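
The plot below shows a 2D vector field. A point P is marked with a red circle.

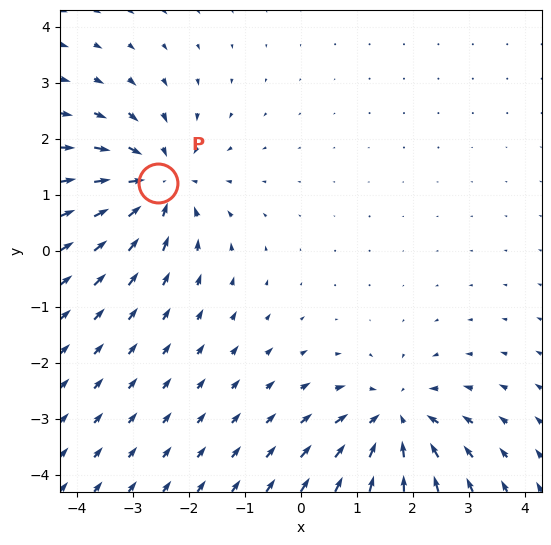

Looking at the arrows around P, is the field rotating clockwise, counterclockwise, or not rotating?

Near P at (-2.5, 1.2) the arrows show no circulation. The curl there is ≈0.

not rotating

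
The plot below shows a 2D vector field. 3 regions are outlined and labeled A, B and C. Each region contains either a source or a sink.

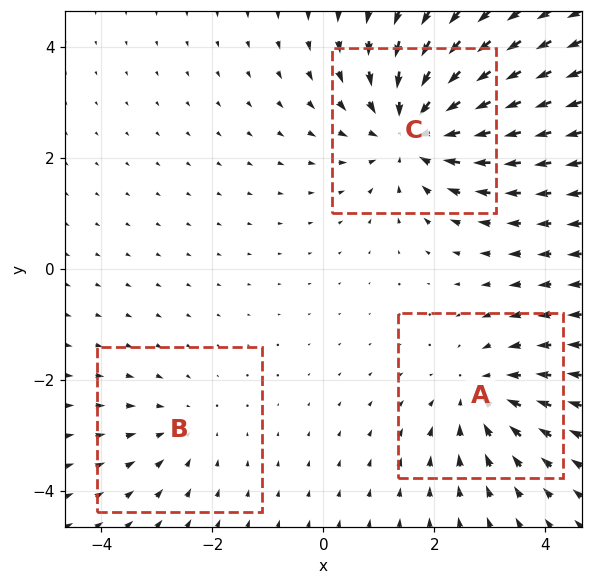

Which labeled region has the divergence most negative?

Divergence at each region's feature centre — A: about -3, B: about -2, C: about -4. Region C is most negative.

C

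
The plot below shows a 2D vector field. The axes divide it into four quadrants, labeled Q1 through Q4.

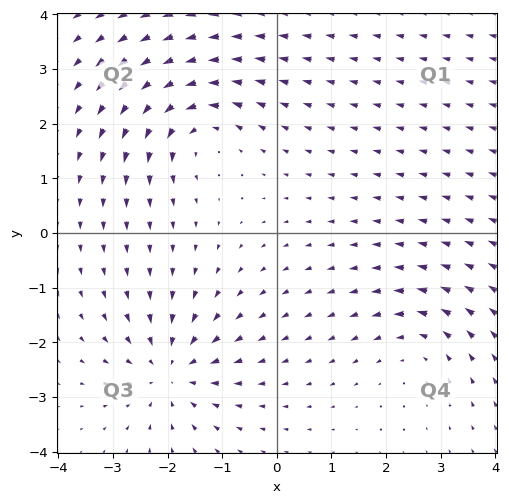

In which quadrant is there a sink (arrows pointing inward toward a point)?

Q3

The sink sits at approximately (-1.9, -2.5), which lies in quadrant Q3. The divergence there is about -5, negative as expected for a sink.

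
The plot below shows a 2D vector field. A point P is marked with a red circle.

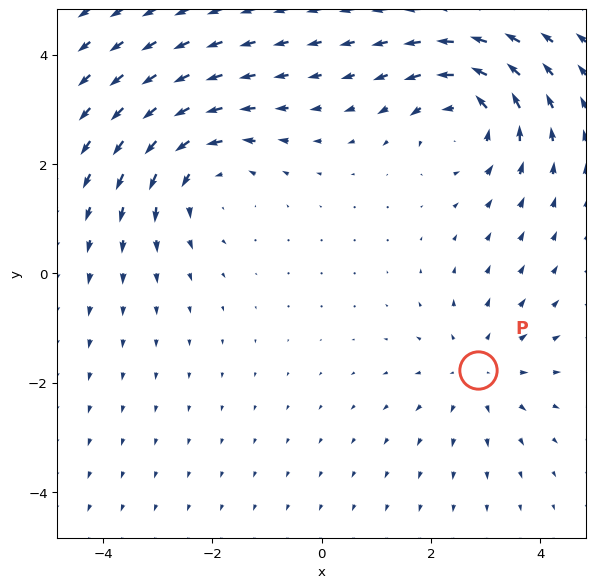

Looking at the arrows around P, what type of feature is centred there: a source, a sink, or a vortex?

source

At P (2.9, -1.8) the arrows spread outward. Divergence about +3, curl ≈0 — positive divergence with near-zero curl is a source.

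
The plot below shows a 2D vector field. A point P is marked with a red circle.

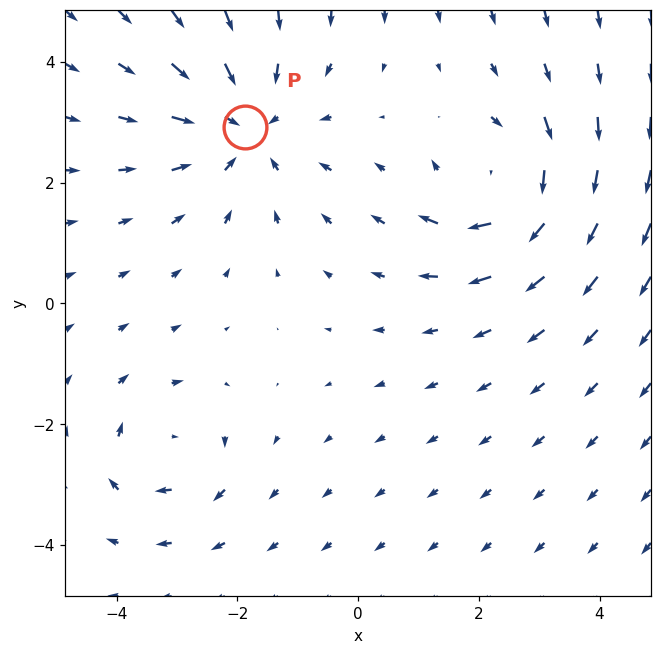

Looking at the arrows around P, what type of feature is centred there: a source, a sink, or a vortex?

sink

At P (-1.9, 2.9) the arrows converge inward. Divergence about -4, curl ≈0 — negative divergence with near-zero curl is a sink.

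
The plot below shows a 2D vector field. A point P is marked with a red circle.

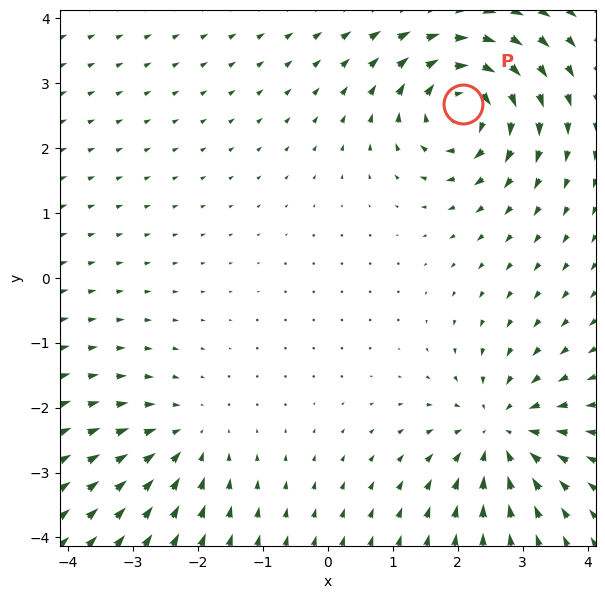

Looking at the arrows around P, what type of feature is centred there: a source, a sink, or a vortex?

vortex

At P (2.1, 2.7) the arrows circulate clockwise. Divergence ≈0, curl about -7 — near-zero divergence with nonzero curl is a vortex.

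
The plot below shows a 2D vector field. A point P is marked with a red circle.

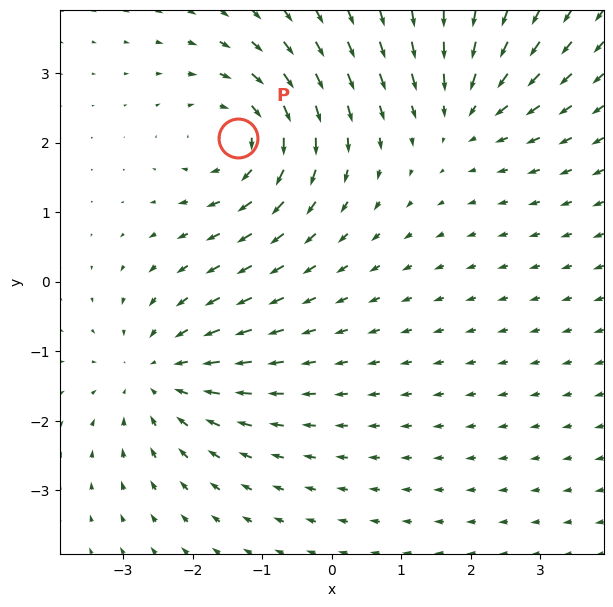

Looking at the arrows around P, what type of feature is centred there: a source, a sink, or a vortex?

At P (-1.3, 2.1) the arrows circulate clockwise. Divergence ≈0, curl about -4 — near-zero divergence with nonzero curl is a vortex.

vortex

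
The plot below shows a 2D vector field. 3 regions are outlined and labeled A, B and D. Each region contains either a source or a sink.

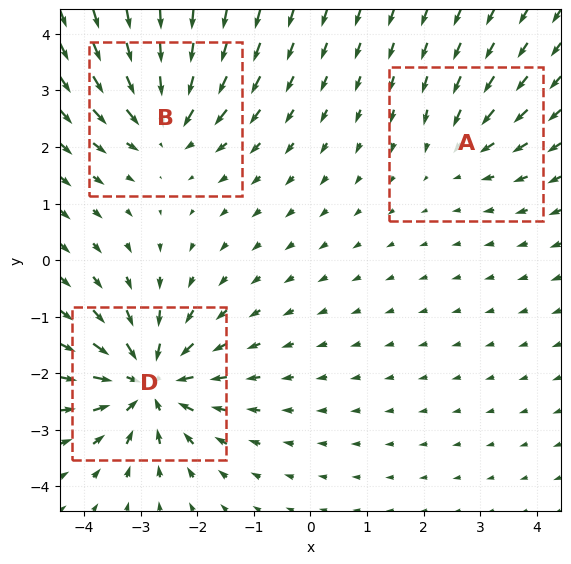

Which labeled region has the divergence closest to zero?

Divergence at each region's feature centre — A: about -2, B: about -4, D: about -5. Region A is closest to zero.

A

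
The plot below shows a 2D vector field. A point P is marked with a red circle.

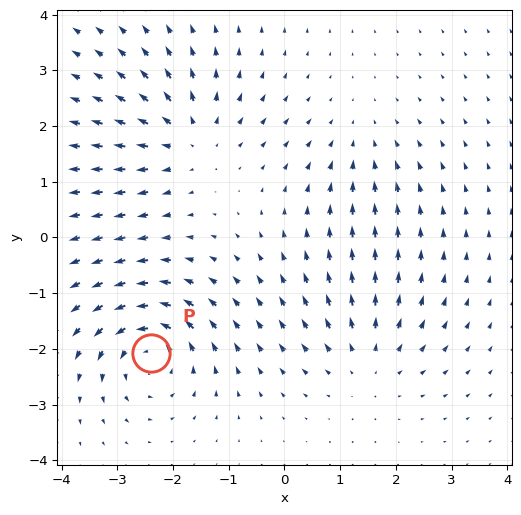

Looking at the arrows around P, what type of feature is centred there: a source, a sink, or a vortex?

At P (-2.4, -2.1) the arrows circulate counterclockwise. Divergence ≈0, curl about +7 — near-zero divergence with nonzero curl is a vortex.

vortex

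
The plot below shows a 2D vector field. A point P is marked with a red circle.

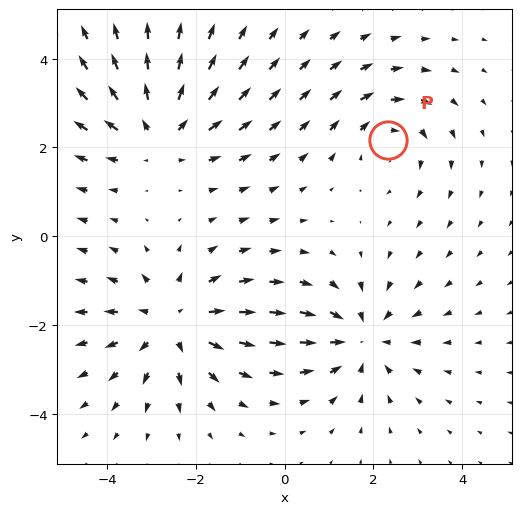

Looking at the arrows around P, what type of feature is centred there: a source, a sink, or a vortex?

vortex

At P (2.3, 2.2) the arrows circulate clockwise. Divergence ≈0, curl about -3 — near-zero divergence with nonzero curl is a vortex.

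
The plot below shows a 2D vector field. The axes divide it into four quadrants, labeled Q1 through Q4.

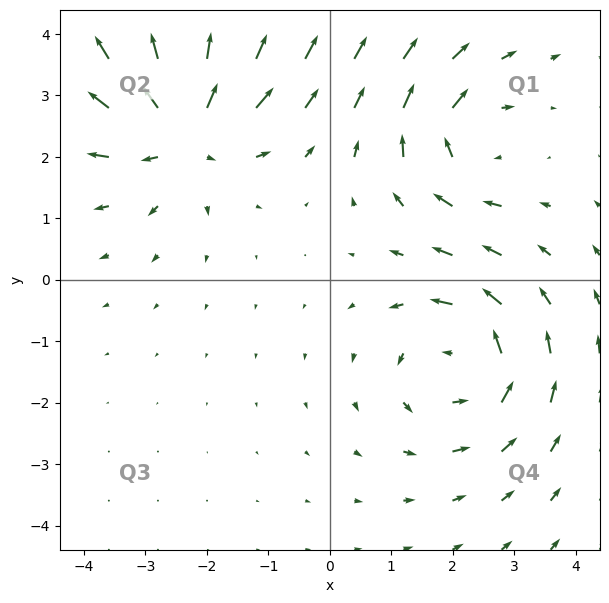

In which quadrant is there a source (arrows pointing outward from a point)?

Q2

The source sits at approximately (-2.4, 2.4), which lies in quadrant Q2. The divergence there is about +5, positive as expected for a source.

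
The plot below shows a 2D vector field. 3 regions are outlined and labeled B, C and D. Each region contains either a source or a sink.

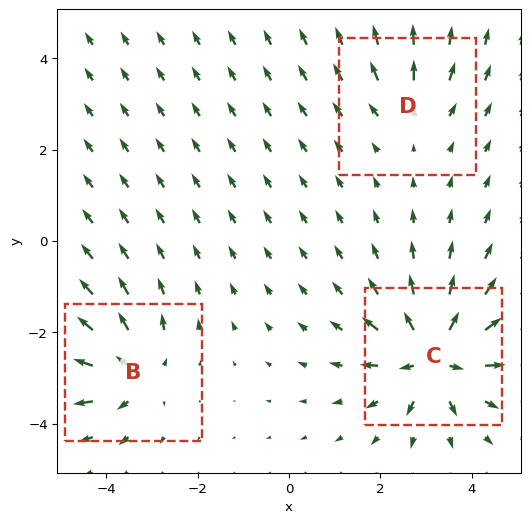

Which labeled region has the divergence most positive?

C

Divergence at each region's feature centre — B: about +4, C: about +6, D: about +2. Region C is most positive.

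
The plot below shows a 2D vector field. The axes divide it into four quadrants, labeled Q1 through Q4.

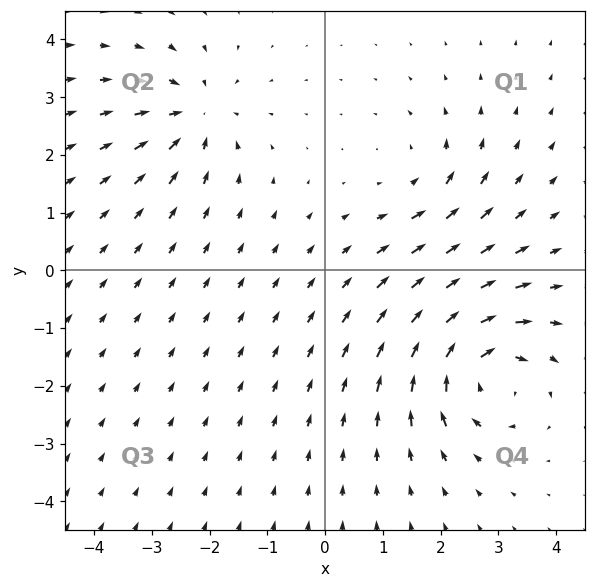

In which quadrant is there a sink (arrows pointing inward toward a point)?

The sink sits at approximately (-2.2, 2.7), which lies in quadrant Q2. The divergence there is about -5, negative as expected for a sink.

Q2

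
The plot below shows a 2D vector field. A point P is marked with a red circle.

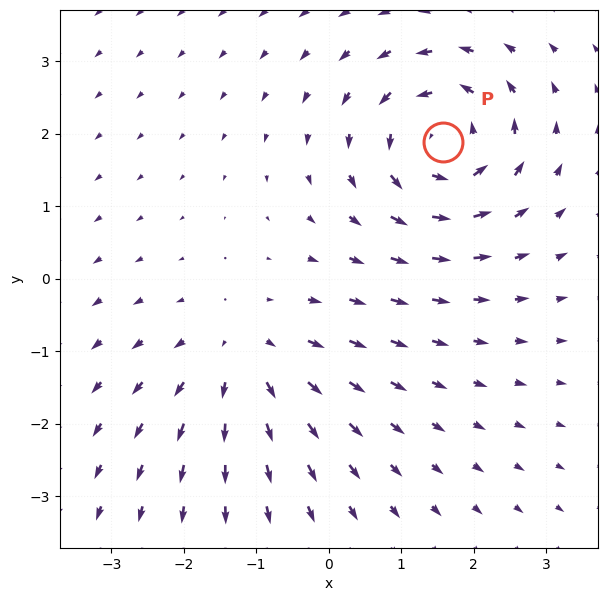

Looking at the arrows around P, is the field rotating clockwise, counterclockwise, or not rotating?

Near P at (1.6, 1.9) the arrows circulate counterclockwise. The curl (z-component) there is about +6; positive curl means counterclockwise rotation.

counterclockwise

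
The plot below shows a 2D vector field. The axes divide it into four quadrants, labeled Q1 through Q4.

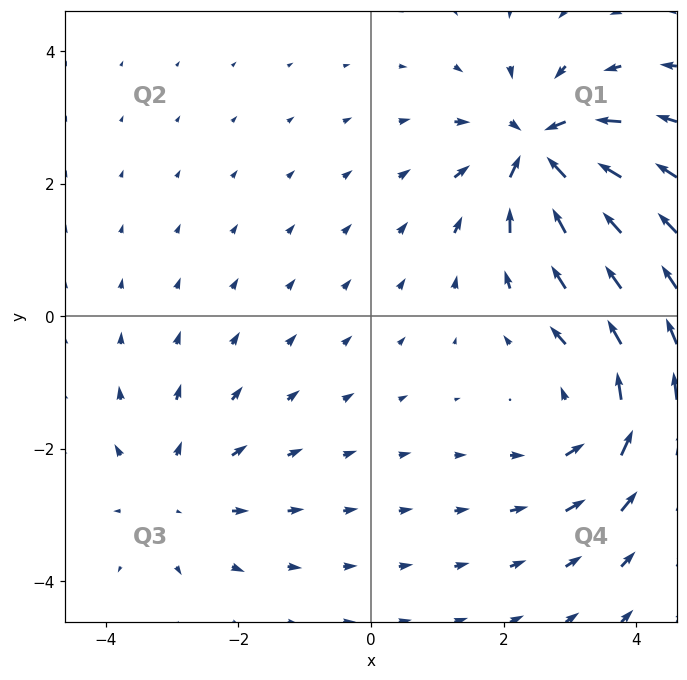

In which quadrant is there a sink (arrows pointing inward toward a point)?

The sink sits at approximately (2.5, 2.5), which lies in quadrant Q1. The divergence there is about -7, negative as expected for a sink.

Q1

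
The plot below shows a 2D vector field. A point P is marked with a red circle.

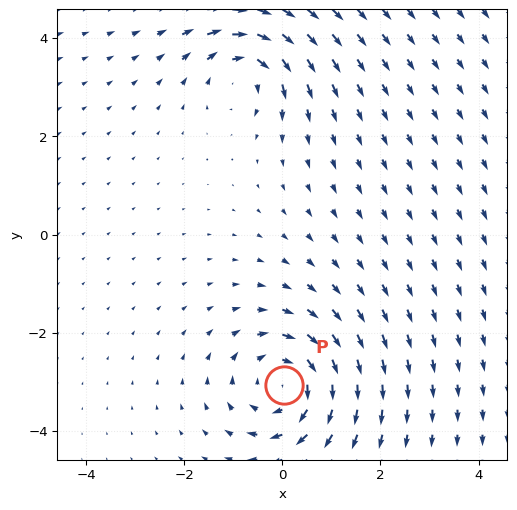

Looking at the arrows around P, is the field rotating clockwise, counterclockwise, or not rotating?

clockwise

Near P at (0.0, -3.1) the arrows circulate clockwise. The curl (z-component) there is about -4; negative curl means clockwise rotation.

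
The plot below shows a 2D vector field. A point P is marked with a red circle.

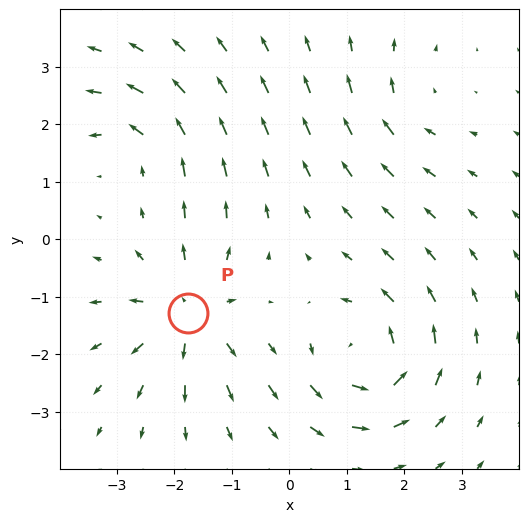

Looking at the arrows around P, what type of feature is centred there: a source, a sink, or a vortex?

source

At P (-1.8, -1.3) the arrows spread outward. Divergence about +6, curl ≈0 — positive divergence with near-zero curl is a source.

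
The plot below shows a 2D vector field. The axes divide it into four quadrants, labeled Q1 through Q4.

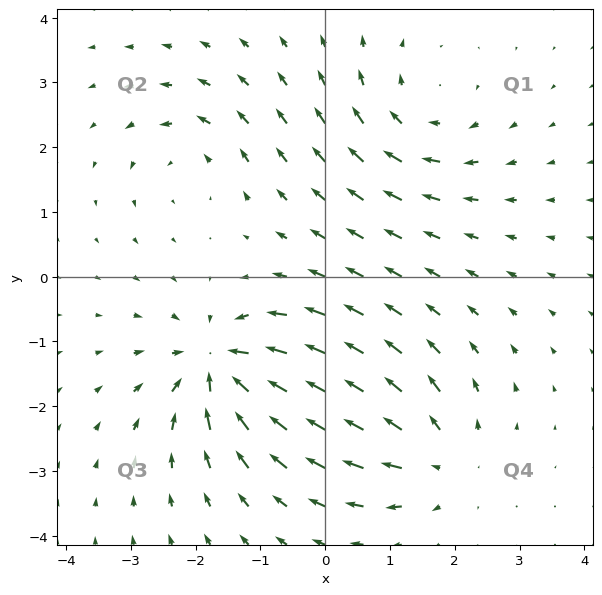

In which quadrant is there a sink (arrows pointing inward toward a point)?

Q3

The sink sits at approximately (-1.6, -1.4), which lies in quadrant Q3. The divergence there is about -7, negative as expected for a sink.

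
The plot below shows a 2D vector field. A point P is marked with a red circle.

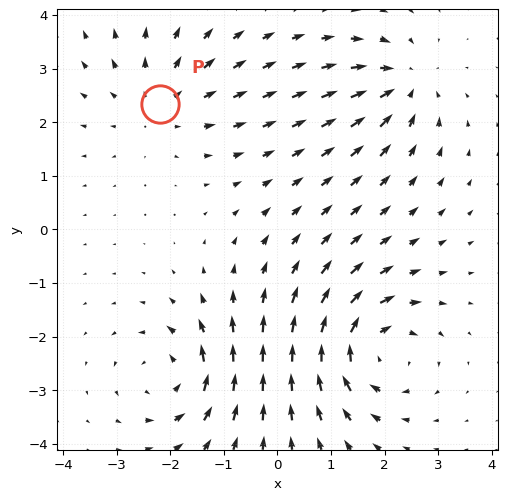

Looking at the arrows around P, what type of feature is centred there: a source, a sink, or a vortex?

source

At P (-2.2, 2.3) the arrows spread outward. Divergence about +3, curl ≈0 — positive divergence with near-zero curl is a source.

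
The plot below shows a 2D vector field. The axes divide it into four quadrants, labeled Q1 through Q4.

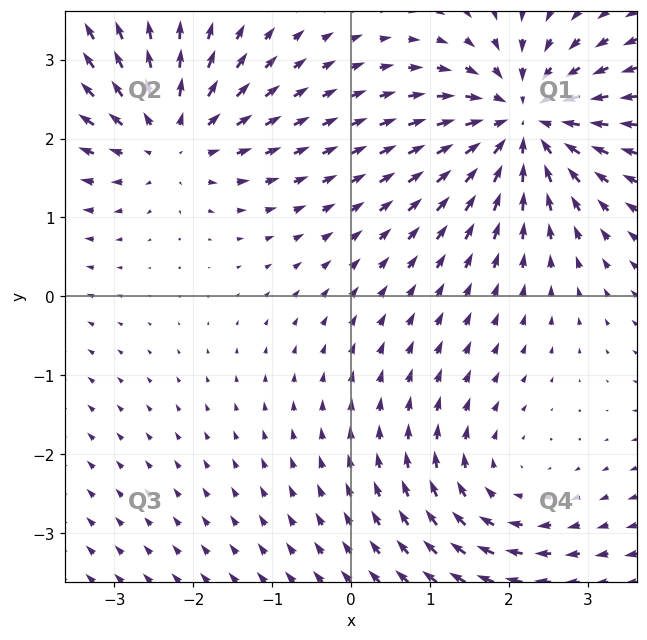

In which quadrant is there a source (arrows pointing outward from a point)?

The source sits at approximately (-2.3, 2.0), which lies in quadrant Q2. The divergence there is about +4, positive as expected for a source.

Q2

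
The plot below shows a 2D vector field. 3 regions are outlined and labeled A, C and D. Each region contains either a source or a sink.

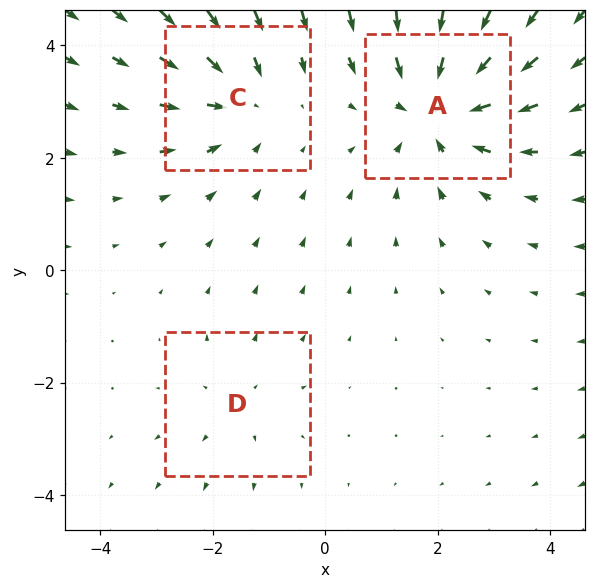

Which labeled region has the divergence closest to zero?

Divergence at each region's feature centre — A: about -4, C: about -3, D: about +2. Region D is closest to zero.

D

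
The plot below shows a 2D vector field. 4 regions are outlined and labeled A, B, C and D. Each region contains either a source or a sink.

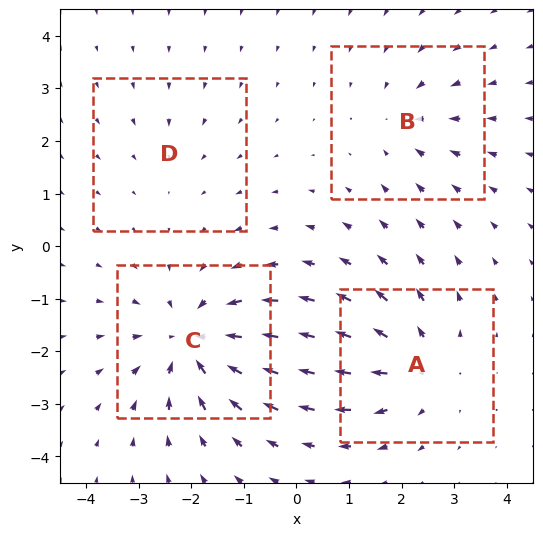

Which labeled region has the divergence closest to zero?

Divergence at each region's feature centre — A: about +5, B: about -3, C: about -6, D: about -2. Region D is closest to zero.

D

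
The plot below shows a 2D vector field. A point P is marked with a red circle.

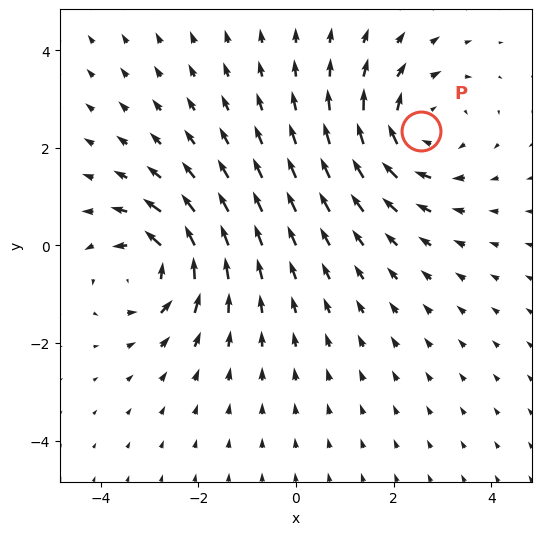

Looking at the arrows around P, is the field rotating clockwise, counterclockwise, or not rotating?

Near P at (2.6, 2.3) the arrows circulate clockwise. The curl (z-component) there is about -3; negative curl means clockwise rotation.

clockwise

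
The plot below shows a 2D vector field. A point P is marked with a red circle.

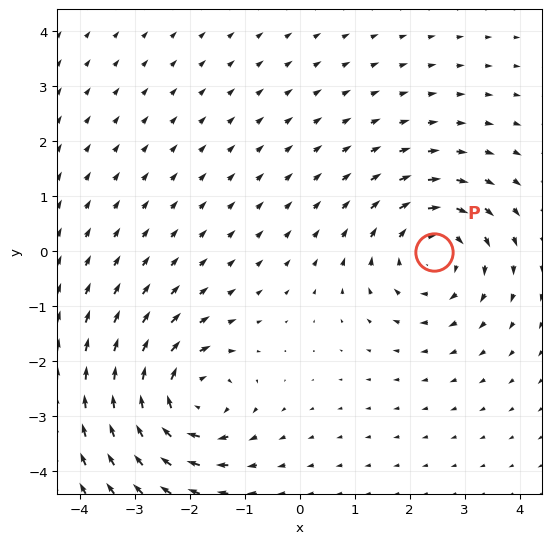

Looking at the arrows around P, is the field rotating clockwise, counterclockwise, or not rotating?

clockwise

Near P at (2.4, -0.0) the arrows circulate clockwise. The curl (z-component) there is about -4; negative curl means clockwise rotation.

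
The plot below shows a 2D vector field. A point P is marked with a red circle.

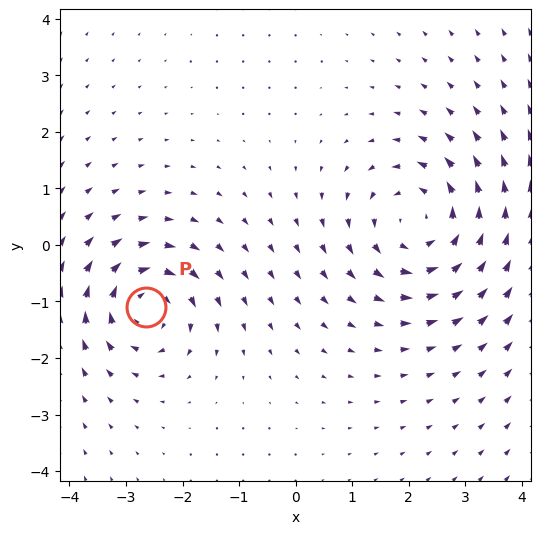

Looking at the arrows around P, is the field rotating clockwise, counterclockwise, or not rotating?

Near P at (-2.7, -1.1) the arrows circulate clockwise. The curl (z-component) there is about -4; negative curl means clockwise rotation.

clockwise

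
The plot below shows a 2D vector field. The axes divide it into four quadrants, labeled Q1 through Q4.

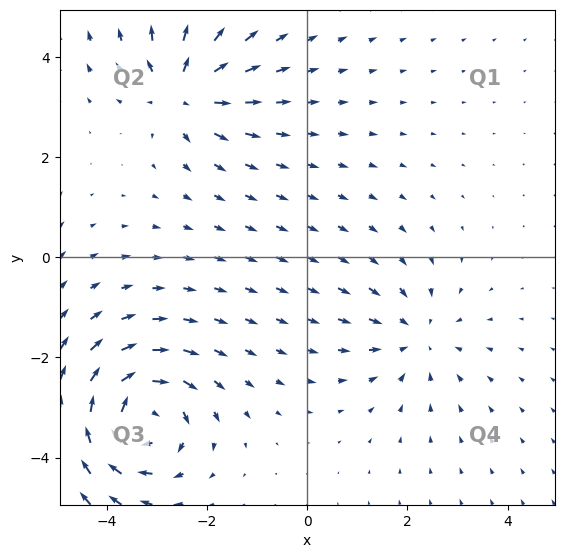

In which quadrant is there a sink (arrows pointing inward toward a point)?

Q4

The sink sits at approximately (2.2, -1.6), which lies in quadrant Q4. The divergence there is about -3, negative as expected for a sink.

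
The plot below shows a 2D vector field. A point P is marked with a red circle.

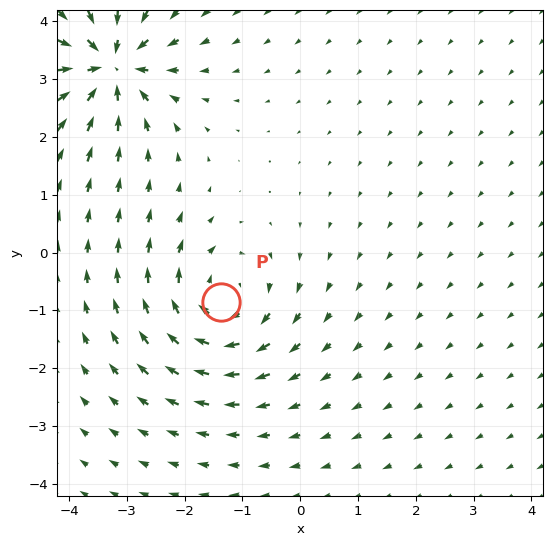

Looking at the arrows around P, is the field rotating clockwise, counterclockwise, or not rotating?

clockwise

Near P at (-1.4, -0.8) the arrows circulate clockwise. The curl (z-component) there is about -5; negative curl means clockwise rotation.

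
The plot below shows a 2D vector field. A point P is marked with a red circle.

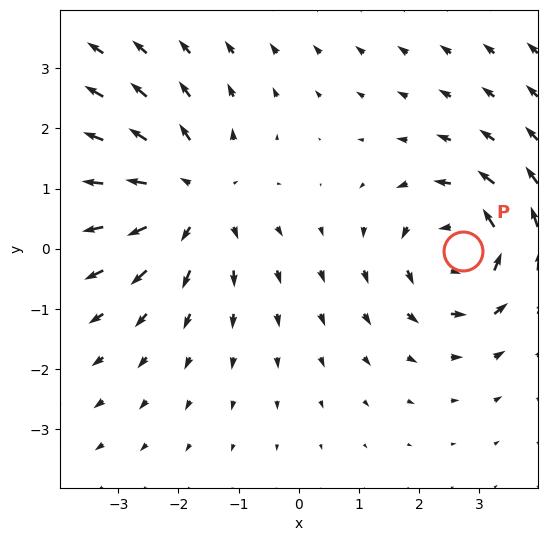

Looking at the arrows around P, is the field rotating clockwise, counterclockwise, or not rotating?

counterclockwise

Near P at (2.7, -0.0) the arrows circulate counterclockwise. The curl (z-component) there is about +4; positive curl means counterclockwise rotation.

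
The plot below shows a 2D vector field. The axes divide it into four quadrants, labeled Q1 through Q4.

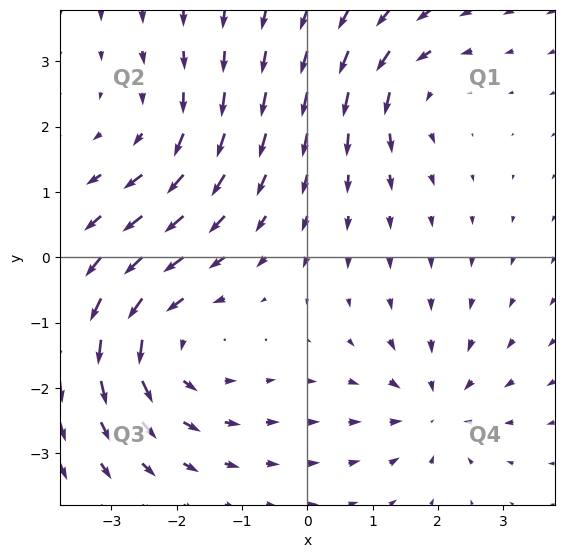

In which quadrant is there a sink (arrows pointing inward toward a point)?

The sink sits at approximately (2.0, -2.3), which lies in quadrant Q4. The divergence there is about -3, negative as expected for a sink.

Q4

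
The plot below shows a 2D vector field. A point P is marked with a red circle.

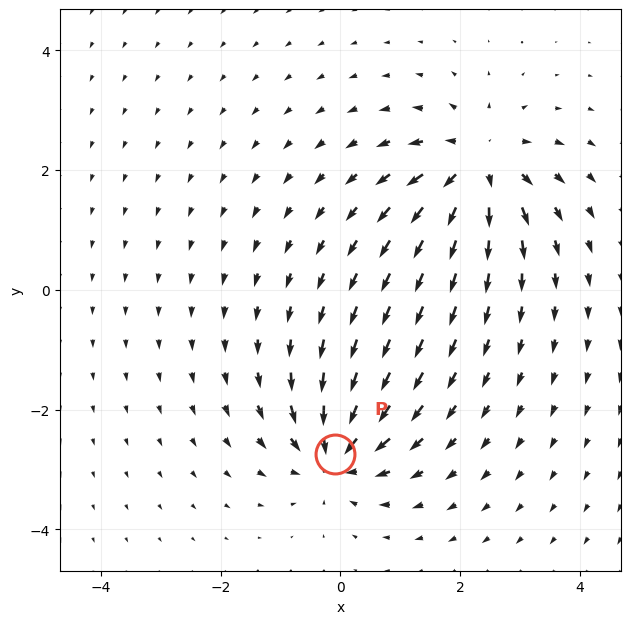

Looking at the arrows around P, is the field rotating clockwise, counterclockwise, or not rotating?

Near P at (-0.1, -2.7) the arrows show no circulation. The curl there is ≈0.

not rotating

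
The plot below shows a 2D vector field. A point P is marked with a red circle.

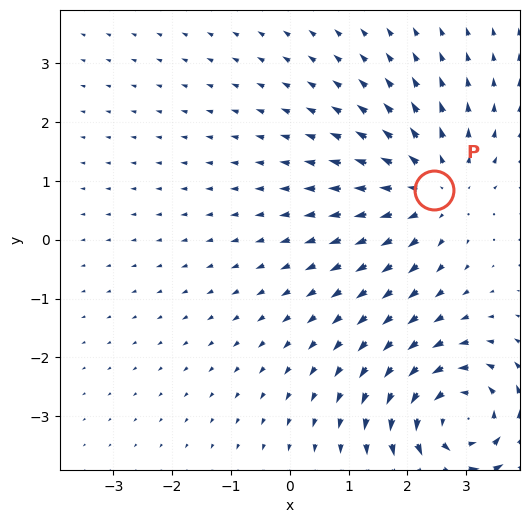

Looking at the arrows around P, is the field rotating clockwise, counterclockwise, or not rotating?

Near P at (2.5, 0.9) the arrows show no circulation. The curl there is ≈0.

not rotating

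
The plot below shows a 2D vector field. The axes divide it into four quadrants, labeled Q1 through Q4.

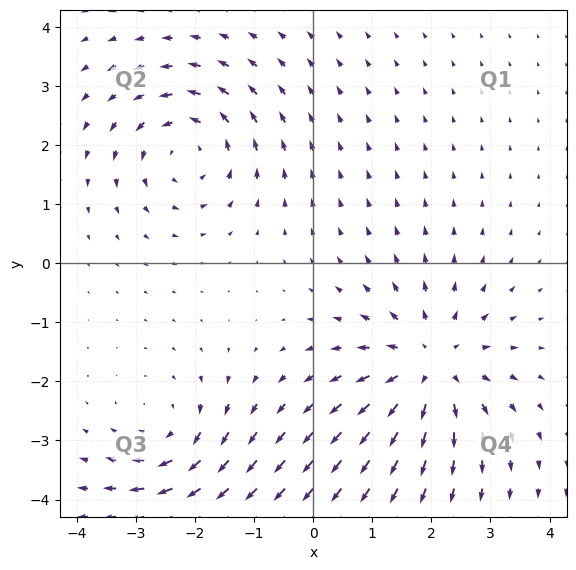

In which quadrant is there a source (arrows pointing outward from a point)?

Q4

The source sits at approximately (2.0, -1.7), which lies in quadrant Q4. The divergence there is about +5, positive as expected for a source.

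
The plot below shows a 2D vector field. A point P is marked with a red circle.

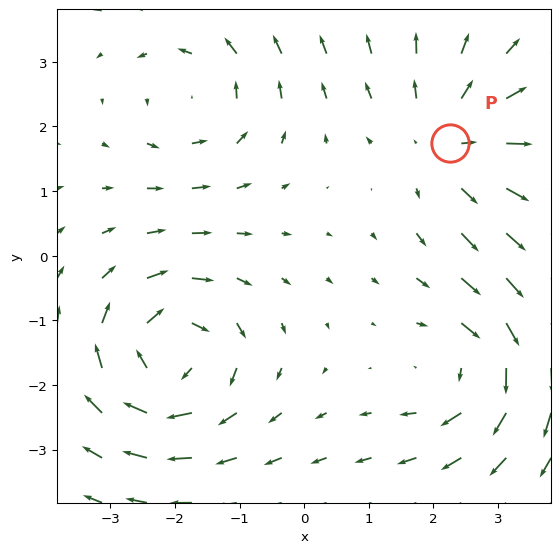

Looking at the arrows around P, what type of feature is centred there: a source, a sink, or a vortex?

At P (2.3, 1.7) the arrows spread outward. Divergence about +3, curl ≈0 — positive divergence with near-zero curl is a source.

source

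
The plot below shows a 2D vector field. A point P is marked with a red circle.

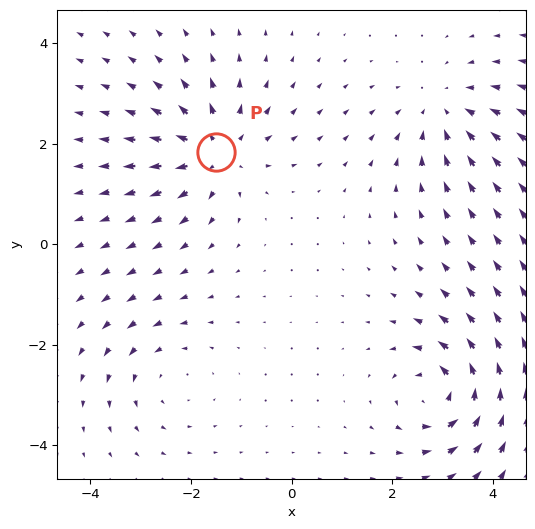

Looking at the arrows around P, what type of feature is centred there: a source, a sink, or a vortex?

source

At P (-1.5, 1.8) the arrows spread outward. Divergence about +5, curl ≈0 — positive divergence with near-zero curl is a source.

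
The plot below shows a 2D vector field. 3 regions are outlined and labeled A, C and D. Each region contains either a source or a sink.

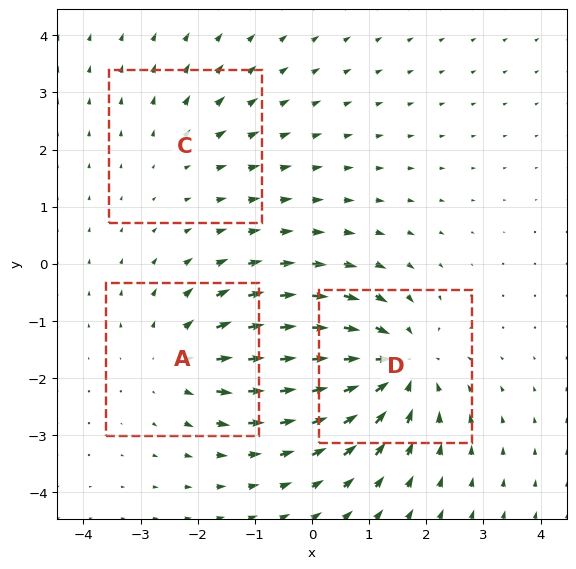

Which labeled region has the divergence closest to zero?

Divergence at each region's feature centre — A: about +3, C: about +2, D: about -4. Region C is closest to zero.

C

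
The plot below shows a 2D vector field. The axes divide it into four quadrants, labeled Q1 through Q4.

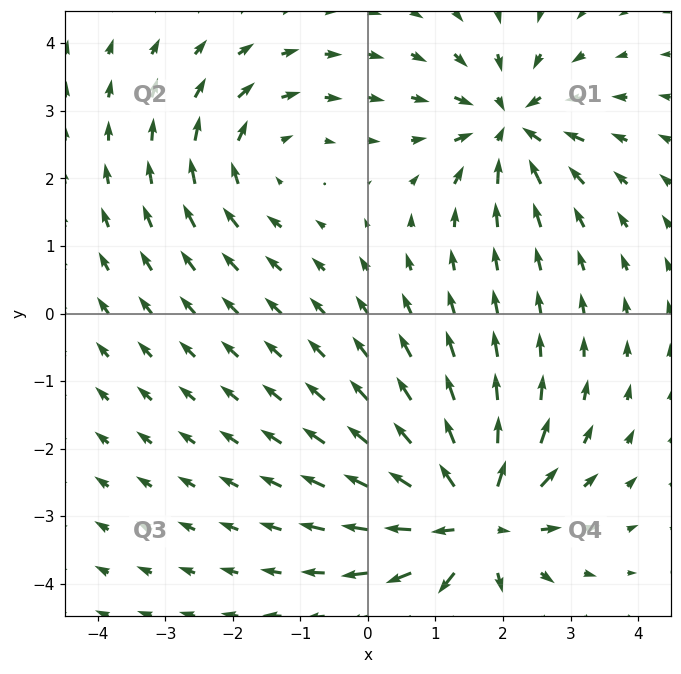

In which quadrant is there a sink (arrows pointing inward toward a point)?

Q1

The sink sits at approximately (2.1, 2.8), which lies in quadrant Q1. The divergence there is about -5, negative as expected for a sink.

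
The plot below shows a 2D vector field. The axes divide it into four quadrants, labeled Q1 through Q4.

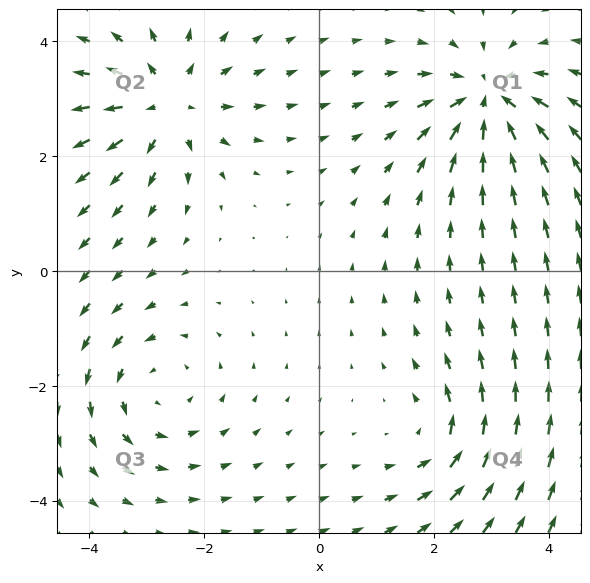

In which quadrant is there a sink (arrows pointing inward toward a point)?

The sink sits at approximately (2.9, 3.0), which lies in quadrant Q1. The divergence there is about -6, negative as expected for a sink.

Q1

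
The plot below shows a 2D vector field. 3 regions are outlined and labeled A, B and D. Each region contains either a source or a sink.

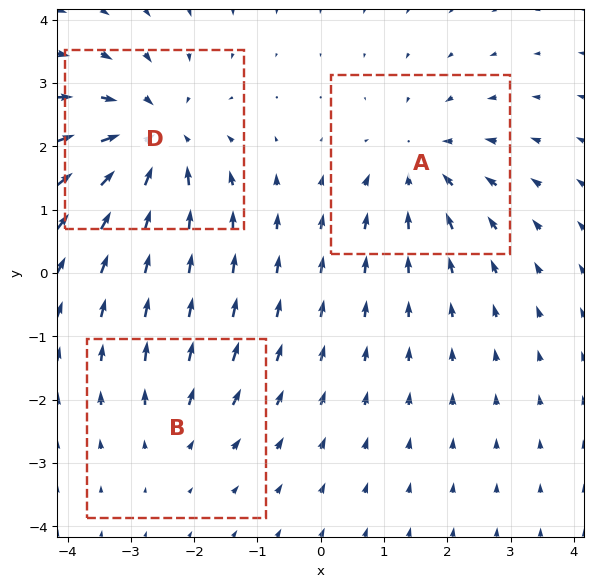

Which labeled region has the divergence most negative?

D

Divergence at each region's feature centre — A: about -3, B: about +2, D: about -4. Region D is most negative.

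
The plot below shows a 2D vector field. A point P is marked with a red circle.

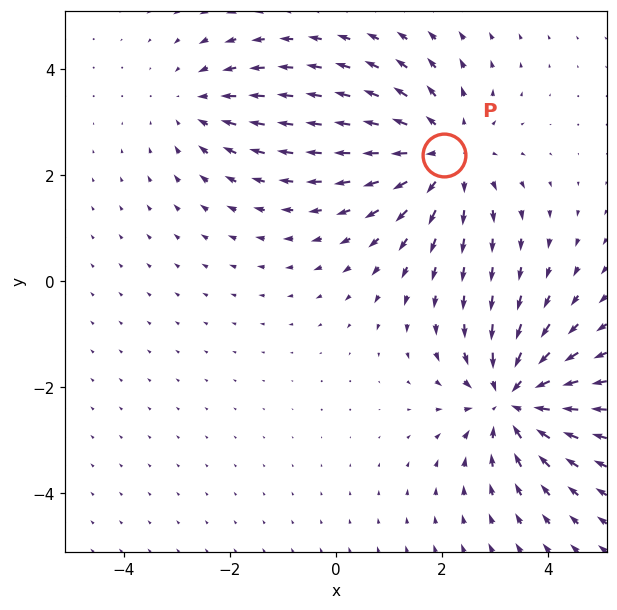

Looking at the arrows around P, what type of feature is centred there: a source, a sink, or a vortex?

At P (2.0, 2.4) the arrows spread outward. Divergence about +4, curl ≈0 — positive divergence with near-zero curl is a source.

source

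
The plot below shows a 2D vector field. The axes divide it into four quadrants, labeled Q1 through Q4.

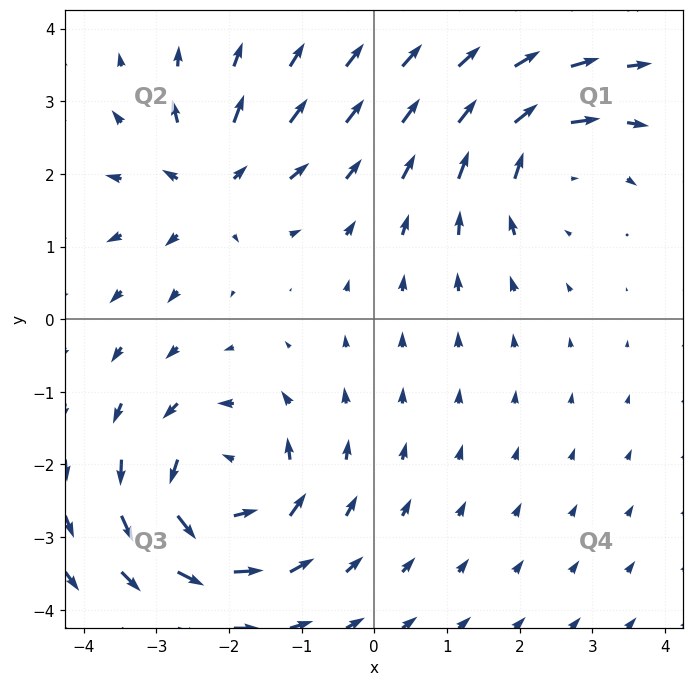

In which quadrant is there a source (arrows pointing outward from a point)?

Q2

The source sits at approximately (-2.3, 1.9), which lies in quadrant Q2. The divergence there is about +5, positive as expected for a source.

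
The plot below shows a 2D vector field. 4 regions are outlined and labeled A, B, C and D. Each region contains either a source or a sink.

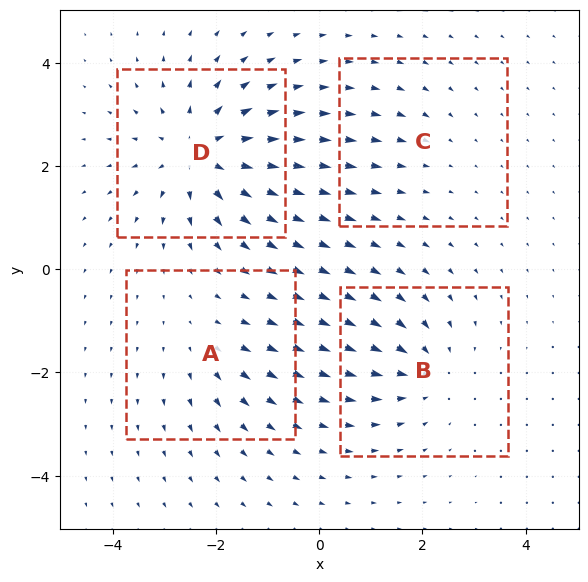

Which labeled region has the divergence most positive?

D

Divergence at each region's feature centre — A: about +3, B: about -4, C: about -2, D: about +7. Region D is most positive.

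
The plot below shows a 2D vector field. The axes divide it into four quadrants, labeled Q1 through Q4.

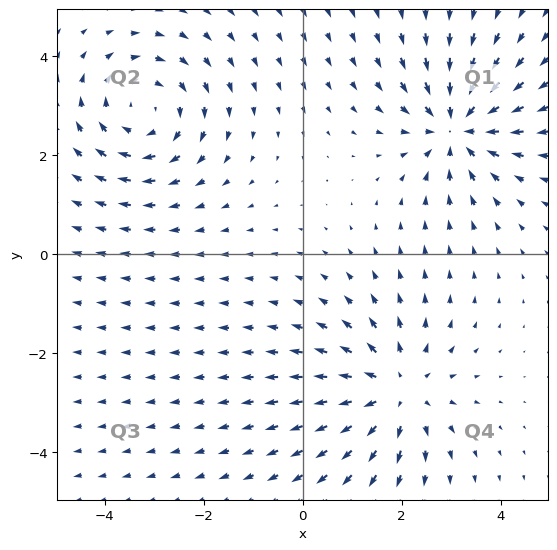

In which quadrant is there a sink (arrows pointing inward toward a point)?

The sink sits at approximately (3.1, 2.6), which lies in quadrant Q1. The divergence there is about -3, negative as expected for a sink.

Q1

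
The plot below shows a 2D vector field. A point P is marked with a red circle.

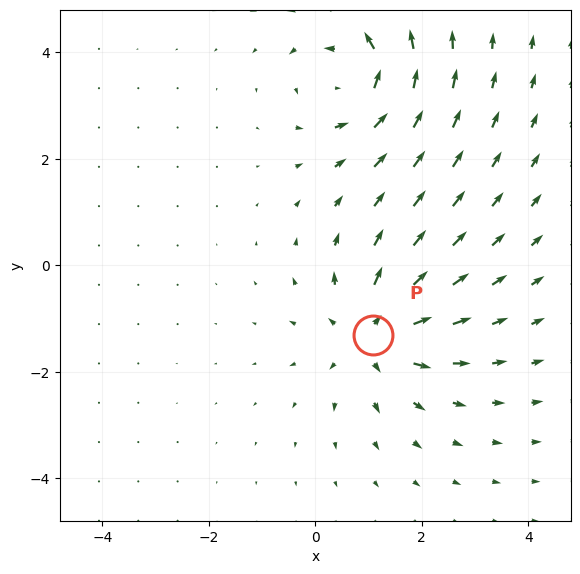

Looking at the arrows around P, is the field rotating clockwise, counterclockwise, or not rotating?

not rotating

Near P at (1.1, -1.3) the arrows show no circulation. The curl there is ≈0.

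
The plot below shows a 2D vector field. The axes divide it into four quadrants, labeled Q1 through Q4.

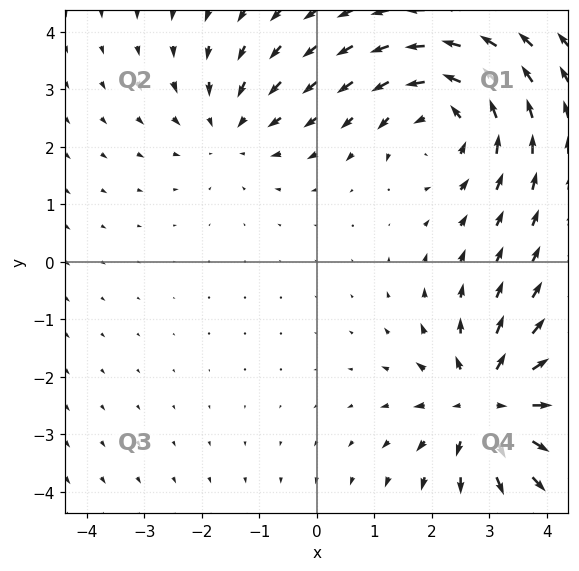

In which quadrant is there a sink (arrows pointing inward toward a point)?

Q2

The sink sits at approximately (-1.5, 2.3), which lies in quadrant Q2. The divergence there is about -3, negative as expected for a sink.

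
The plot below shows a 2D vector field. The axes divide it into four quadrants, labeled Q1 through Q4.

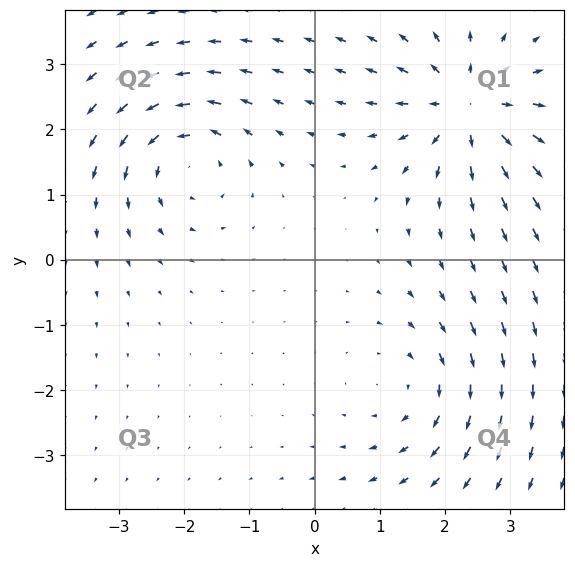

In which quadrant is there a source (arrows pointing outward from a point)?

Q1

The source sits at approximately (2.4, 2.4), which lies in quadrant Q1. The divergence there is about +7, positive as expected for a source.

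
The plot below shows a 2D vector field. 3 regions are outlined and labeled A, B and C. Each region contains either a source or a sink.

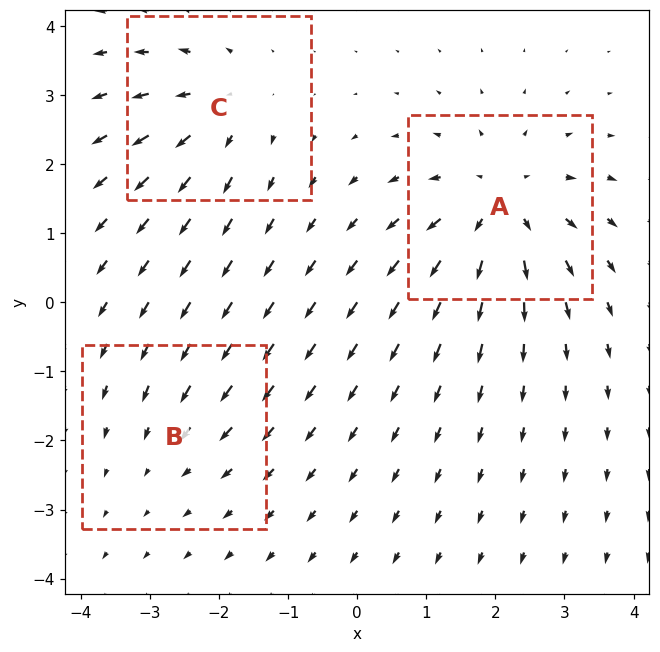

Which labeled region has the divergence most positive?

Divergence at each region's feature centre — A: about +5, B: about -2, C: about +3. Region A is most positive.

A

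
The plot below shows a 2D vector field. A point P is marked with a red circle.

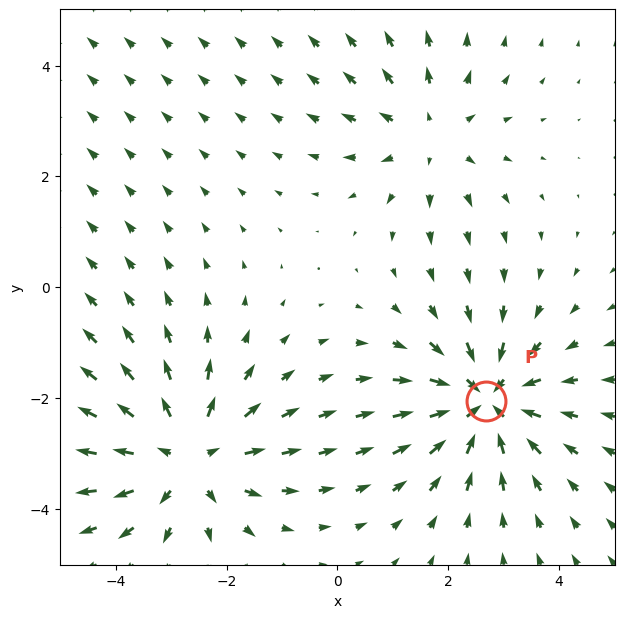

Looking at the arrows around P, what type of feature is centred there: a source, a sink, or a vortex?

At P (2.7, -2.1) the arrows converge inward. Divergence about -5, curl ≈0 — negative divergence with near-zero curl is a sink.

sink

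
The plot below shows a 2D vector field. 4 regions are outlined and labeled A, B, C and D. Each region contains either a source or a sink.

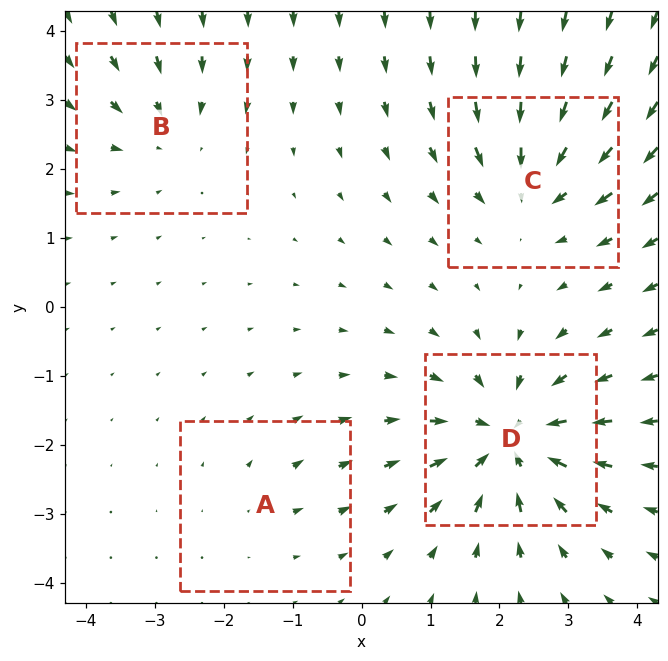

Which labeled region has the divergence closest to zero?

Divergence at each region's feature centre — A: about +2, B: about -4, C: about -5, D: about -8. Region A is closest to zero.

A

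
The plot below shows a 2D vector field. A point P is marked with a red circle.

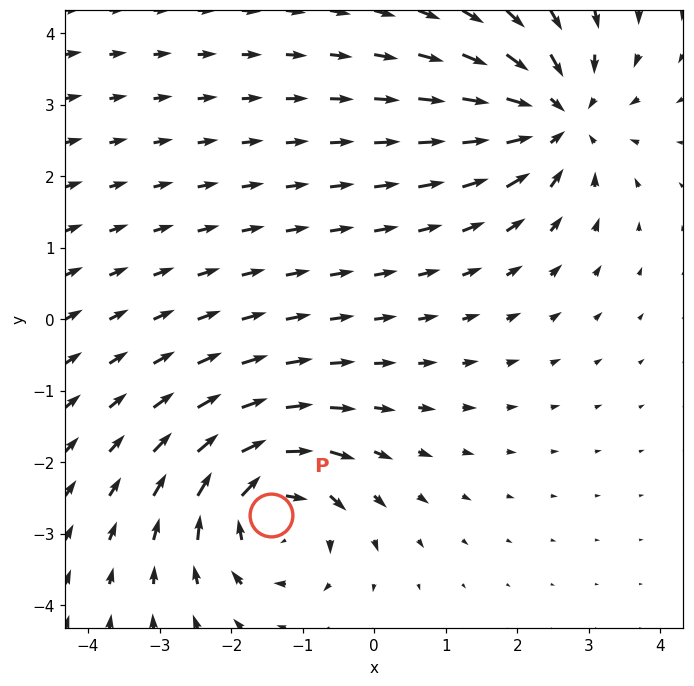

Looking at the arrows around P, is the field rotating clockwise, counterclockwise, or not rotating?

Near P at (-1.4, -2.7) the arrows circulate clockwise. The curl (z-component) there is about -7; negative curl means clockwise rotation.

clockwise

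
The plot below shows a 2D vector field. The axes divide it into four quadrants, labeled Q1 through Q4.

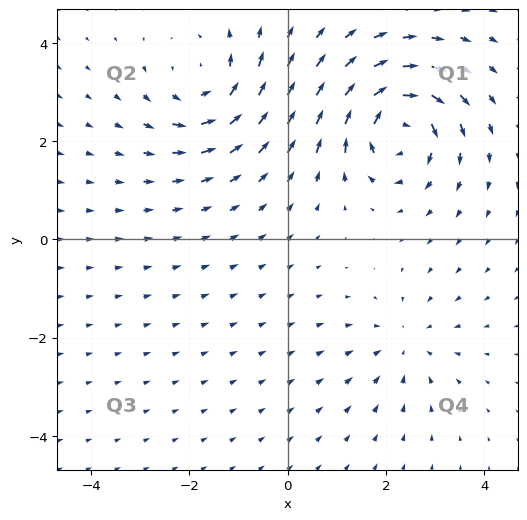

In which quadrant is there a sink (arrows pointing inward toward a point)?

The sink sits at approximately (2.4, -2.1), which lies in quadrant Q4. The divergence there is about -3, negative as expected for a sink.

Q4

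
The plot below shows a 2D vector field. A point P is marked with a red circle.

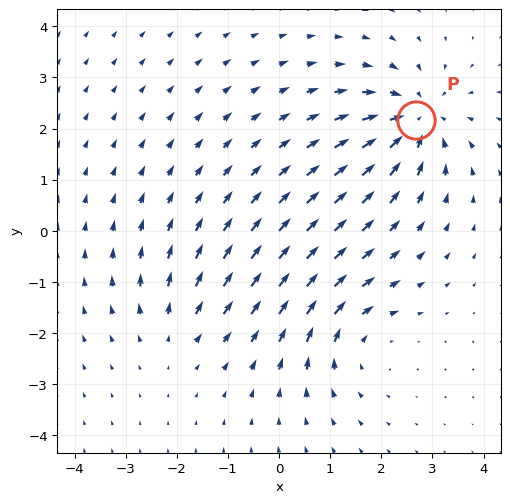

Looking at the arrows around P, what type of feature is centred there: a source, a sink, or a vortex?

sink

At P (2.7, 2.2) the arrows converge inward. Divergence about -5, curl ≈0 — negative divergence with near-zero curl is a sink.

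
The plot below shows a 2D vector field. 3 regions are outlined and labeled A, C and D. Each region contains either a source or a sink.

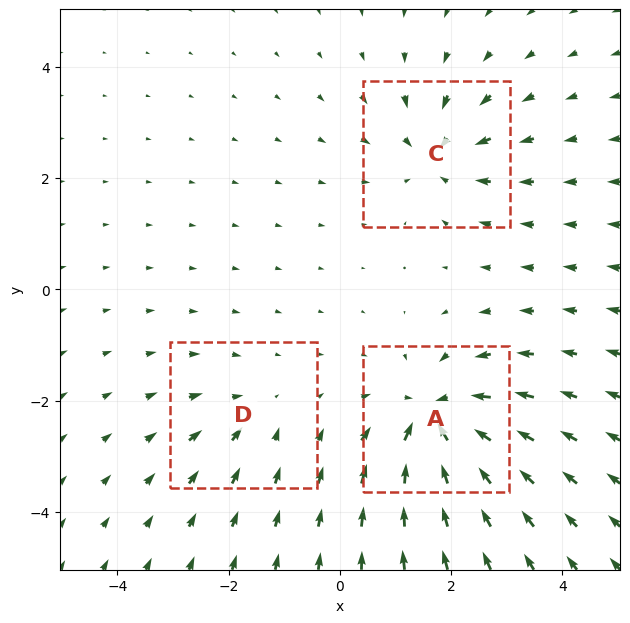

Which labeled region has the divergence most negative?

Divergence at each region's feature centre — A: about -5, C: about -4, D: about -2. Region A is most negative.

A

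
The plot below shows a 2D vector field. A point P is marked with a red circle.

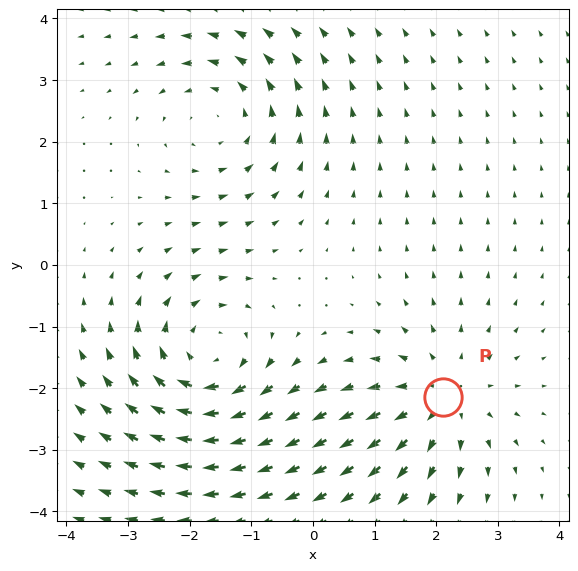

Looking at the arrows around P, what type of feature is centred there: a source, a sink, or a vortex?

source

At P (2.1, -2.2) the arrows spread outward. Divergence about +3, curl ≈0 — positive divergence with near-zero curl is a source.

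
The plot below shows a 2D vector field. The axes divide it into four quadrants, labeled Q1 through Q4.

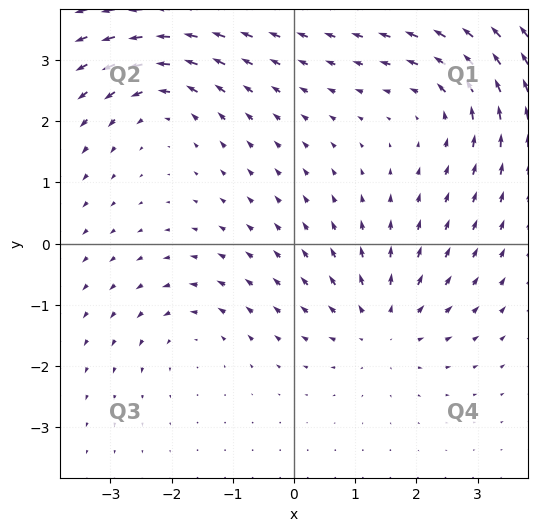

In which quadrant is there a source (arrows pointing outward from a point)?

The source sits at approximately (1.4, -1.3), which lies in quadrant Q4. The divergence there is about +4, positive as expected for a source.

Q4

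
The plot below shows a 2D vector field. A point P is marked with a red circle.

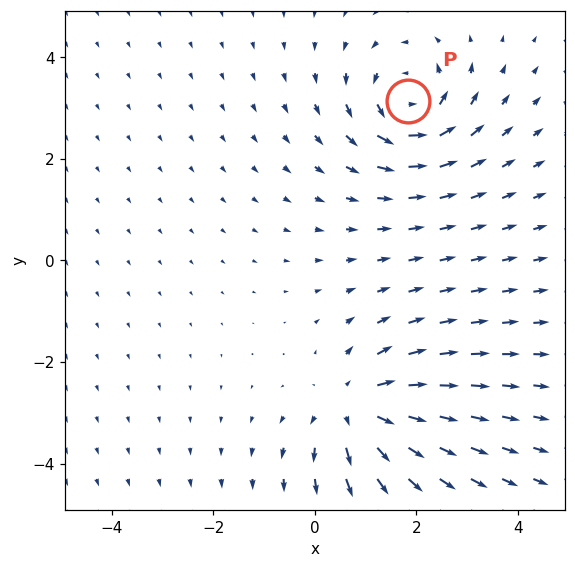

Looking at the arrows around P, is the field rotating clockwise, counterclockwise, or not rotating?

Near P at (1.8, 3.2) the arrows circulate counterclockwise. The curl (z-component) there is about +5; positive curl means counterclockwise rotation.

counterclockwise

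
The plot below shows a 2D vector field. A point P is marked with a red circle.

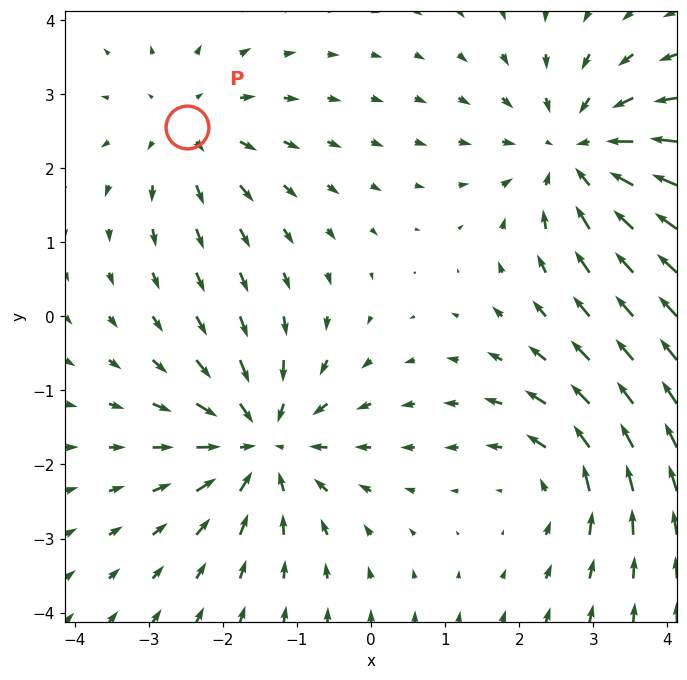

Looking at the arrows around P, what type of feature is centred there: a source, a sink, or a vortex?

At P (-2.5, 2.6) the arrows spread outward. Divergence about +3, curl ≈0 — positive divergence with near-zero curl is a source.

source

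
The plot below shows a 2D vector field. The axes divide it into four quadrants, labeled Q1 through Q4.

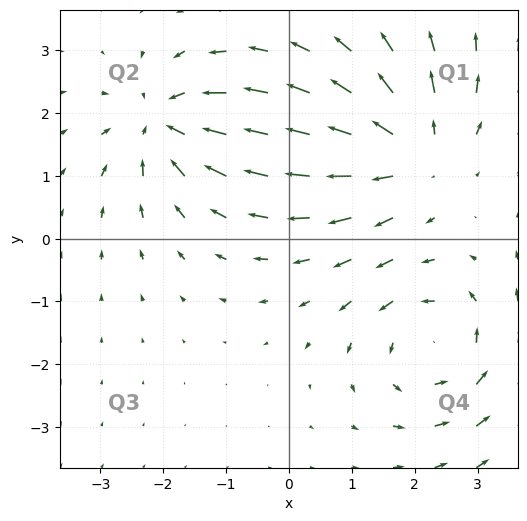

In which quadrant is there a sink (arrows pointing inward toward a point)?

Q2

The sink sits at approximately (-2.0, 1.8), which lies in quadrant Q2. The divergence there is about -4, negative as expected for a sink.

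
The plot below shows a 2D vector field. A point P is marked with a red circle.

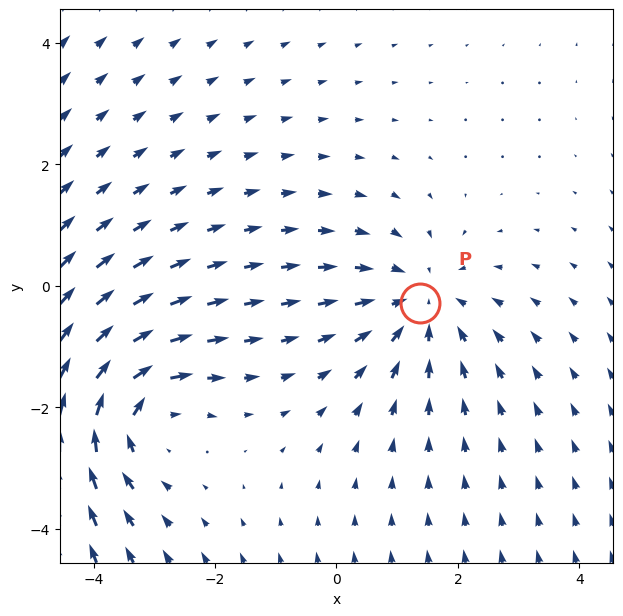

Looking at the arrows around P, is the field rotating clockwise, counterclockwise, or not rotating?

Near P at (1.4, -0.3) the arrows show no circulation. The curl there is ≈0.

not rotating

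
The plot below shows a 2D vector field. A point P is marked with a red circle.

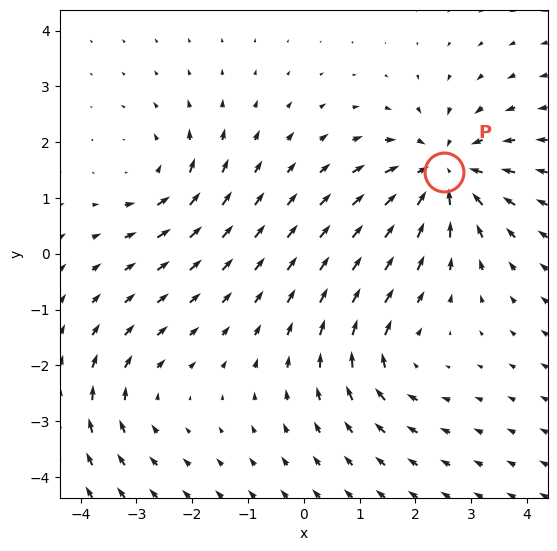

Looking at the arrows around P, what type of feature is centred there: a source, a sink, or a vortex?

sink

At P (2.5, 1.5) the arrows converge inward. Divergence about -5, curl ≈0 — negative divergence with near-zero curl is a sink.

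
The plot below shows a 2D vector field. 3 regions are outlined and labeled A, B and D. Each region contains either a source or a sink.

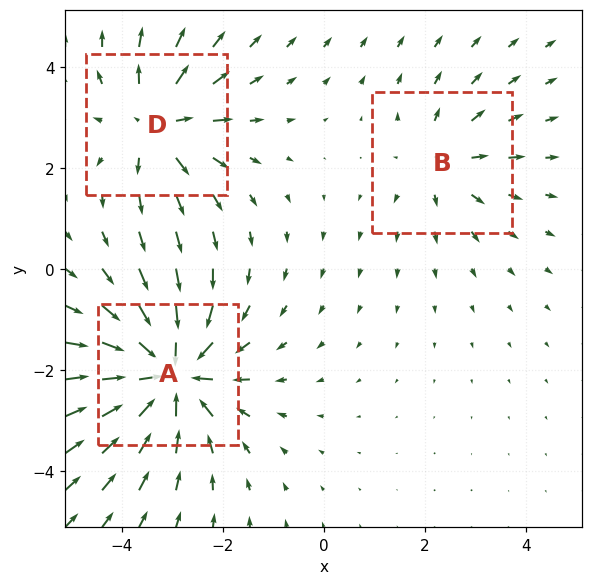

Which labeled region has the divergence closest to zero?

Divergence at each region's feature centre — A: about -5, B: about +2, D: about +3. Region B is closest to zero.

B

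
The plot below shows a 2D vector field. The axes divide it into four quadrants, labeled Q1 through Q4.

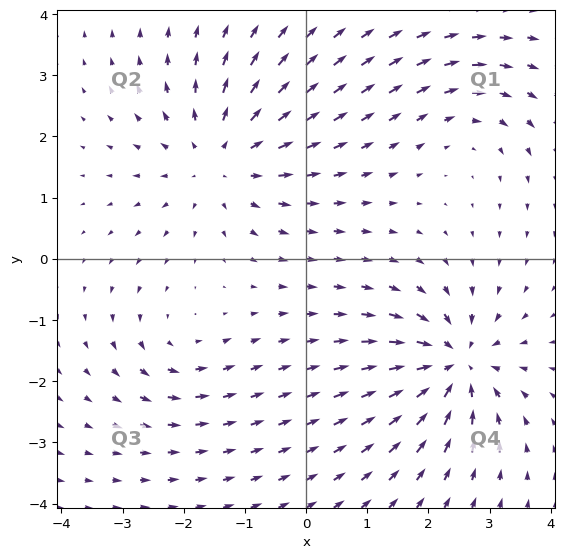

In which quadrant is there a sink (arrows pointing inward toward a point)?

The sink sits at approximately (2.4, -1.7), which lies in quadrant Q4. The divergence there is about -6, negative as expected for a sink.

Q4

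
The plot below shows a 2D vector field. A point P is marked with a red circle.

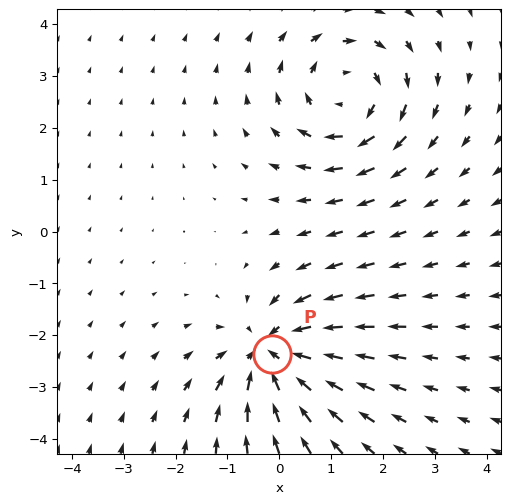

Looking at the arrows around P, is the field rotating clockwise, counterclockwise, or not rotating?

Near P at (-0.1, -2.4) the arrows show no circulation. The curl there is ≈0.

not rotating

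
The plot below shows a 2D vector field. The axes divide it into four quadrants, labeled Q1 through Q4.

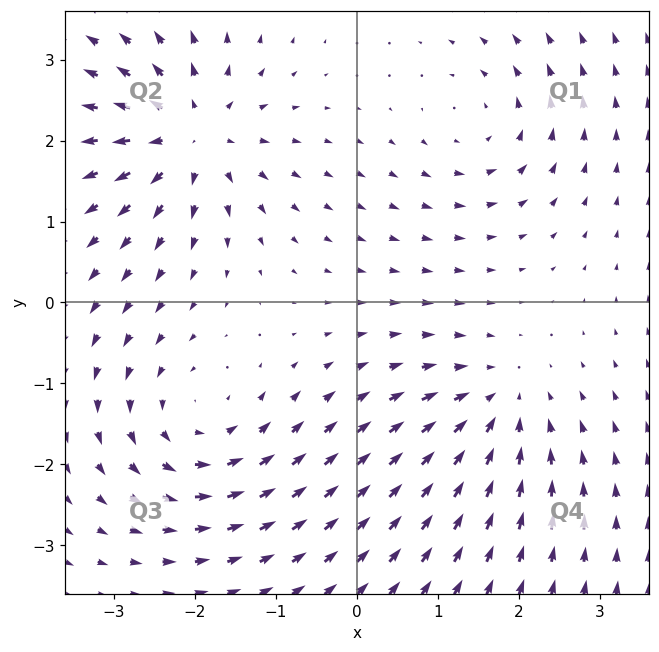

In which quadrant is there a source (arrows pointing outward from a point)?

Q2

The source sits at approximately (-2.0, 2.1), which lies in quadrant Q2. The divergence there is about +6, positive as expected for a source.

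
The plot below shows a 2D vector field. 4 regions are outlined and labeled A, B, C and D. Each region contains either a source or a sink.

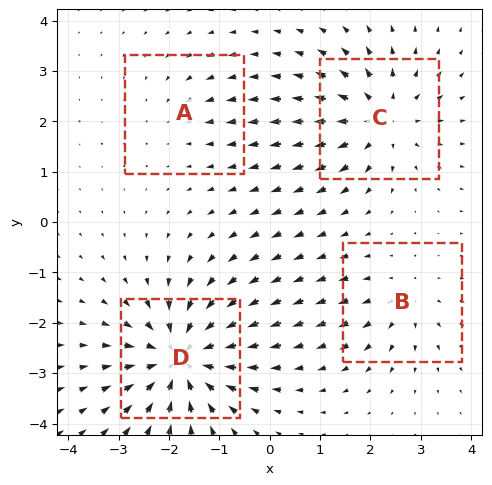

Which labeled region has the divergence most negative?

Divergence at each region's feature centre — A: about -2, B: about +3, C: about +6, D: about -8. Region D is most negative.

D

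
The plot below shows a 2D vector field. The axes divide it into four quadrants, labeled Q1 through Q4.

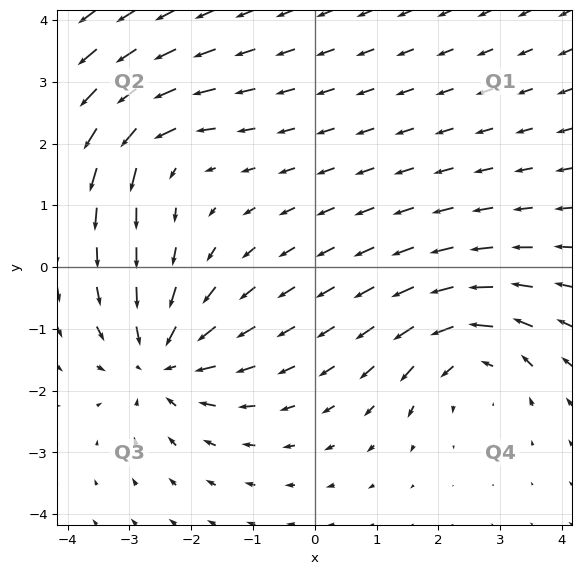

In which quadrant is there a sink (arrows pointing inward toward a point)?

Q3

The sink sits at approximately (-2.5, -1.5), which lies in quadrant Q3. The divergence there is about -4, negative as expected for a sink.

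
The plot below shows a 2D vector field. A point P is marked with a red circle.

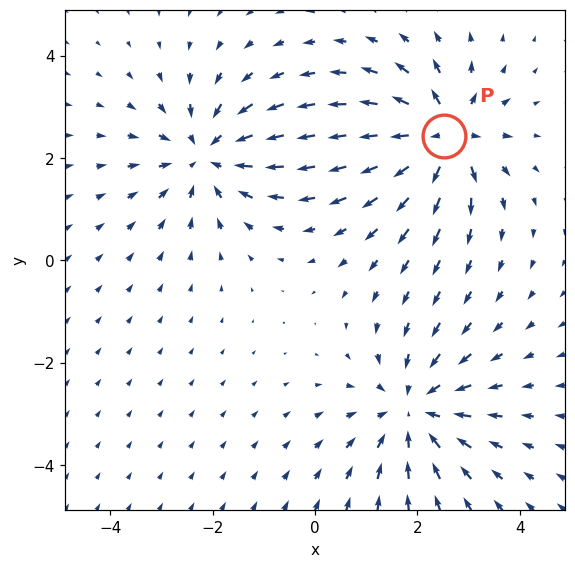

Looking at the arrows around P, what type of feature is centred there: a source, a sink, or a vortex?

At P (2.5, 2.4) the arrows spread outward. Divergence about +6, curl ≈0 — positive divergence with near-zero curl is a source.

source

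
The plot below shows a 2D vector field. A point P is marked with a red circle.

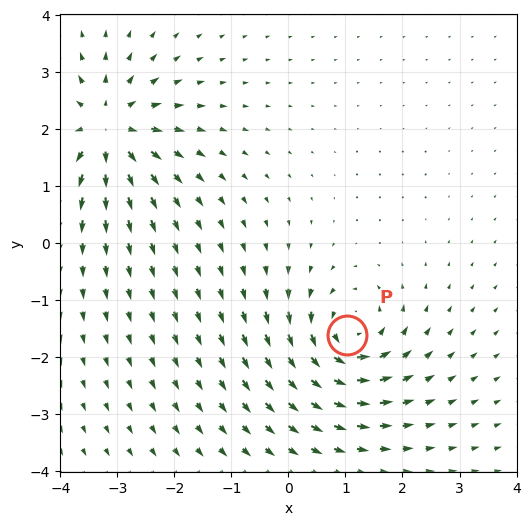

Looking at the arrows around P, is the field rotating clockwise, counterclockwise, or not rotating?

Near P at (1.0, -1.6) the arrows circulate counterclockwise. The curl (z-component) there is about +6; positive curl means counterclockwise rotation.

counterclockwise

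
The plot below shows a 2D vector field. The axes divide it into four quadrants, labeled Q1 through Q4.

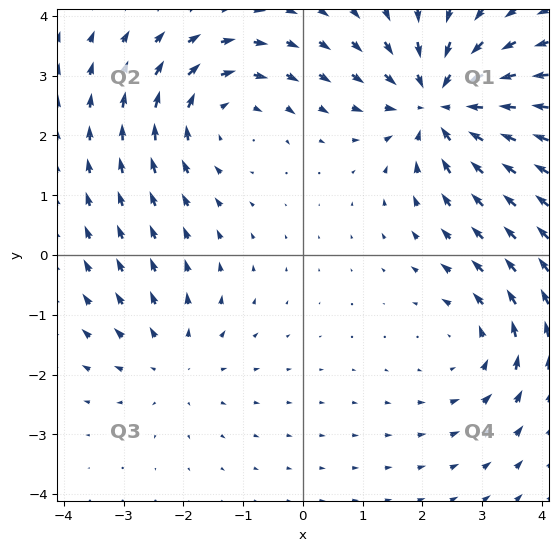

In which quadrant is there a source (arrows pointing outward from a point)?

The source sits at approximately (-2.2, -1.8), which lies in quadrant Q3. The divergence there is about +2, positive as expected for a source.

Q3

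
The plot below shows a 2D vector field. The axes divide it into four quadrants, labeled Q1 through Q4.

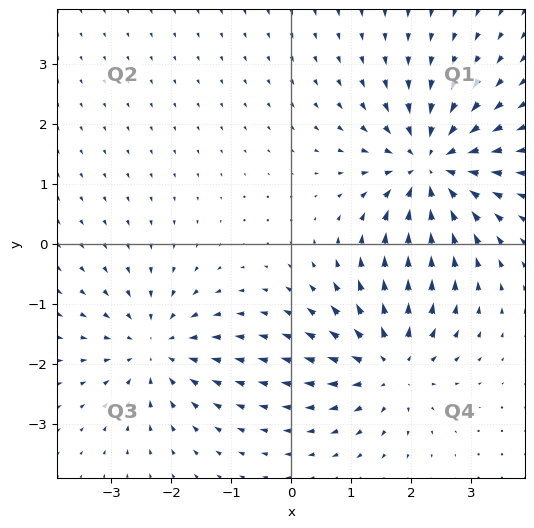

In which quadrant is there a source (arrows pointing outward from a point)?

The source sits at approximately (1.6, -2.0), which lies in quadrant Q4. The divergence there is about +5, positive as expected for a source.

Q4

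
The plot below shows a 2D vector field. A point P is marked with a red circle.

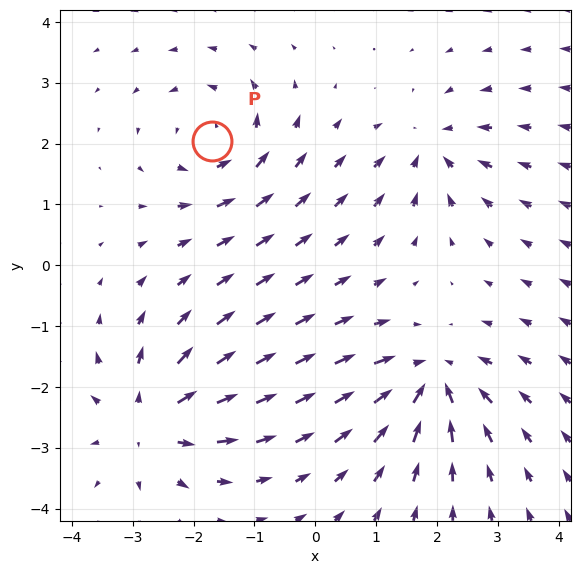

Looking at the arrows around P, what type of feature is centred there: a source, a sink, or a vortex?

At P (-1.7, 2.0) the arrows circulate counterclockwise. Divergence ≈0, curl about +5 — near-zero divergence with nonzero curl is a vortex.

vortex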